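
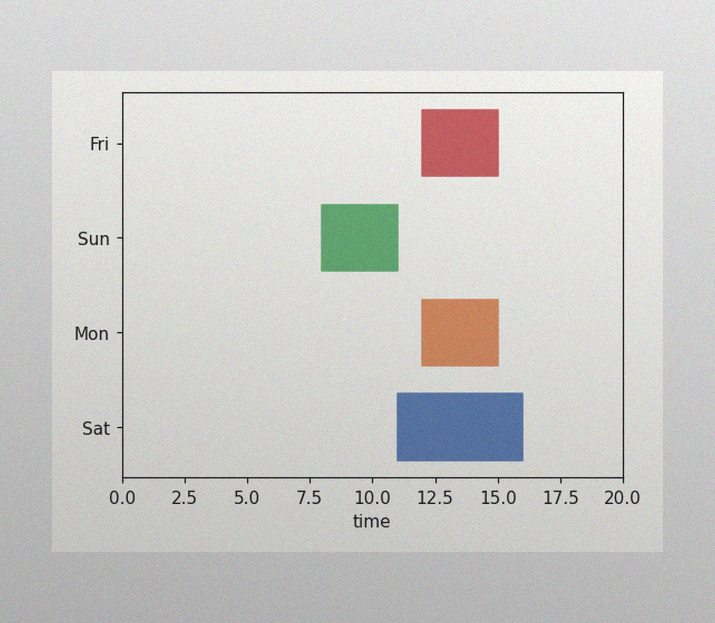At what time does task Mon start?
12

The image has some photo noise and uneven lighting. The Mon bar begins at t=12.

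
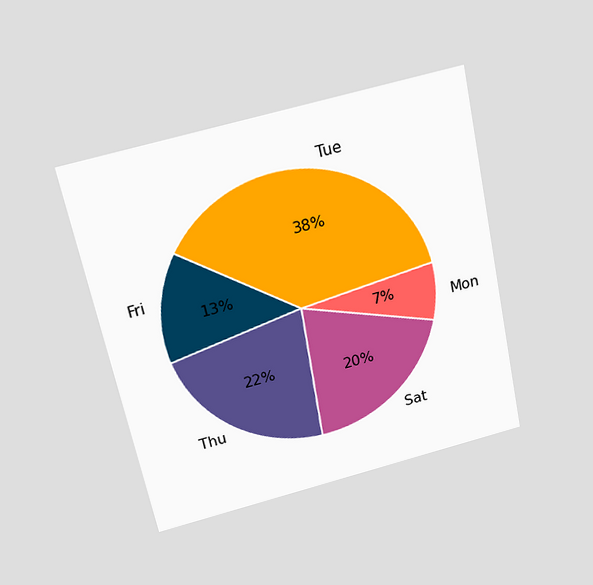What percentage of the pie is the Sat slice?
20%

The chart is tilted about 12° counter-clockwise and viewed slightly from above. The Sat slice takes up 20% of the pie.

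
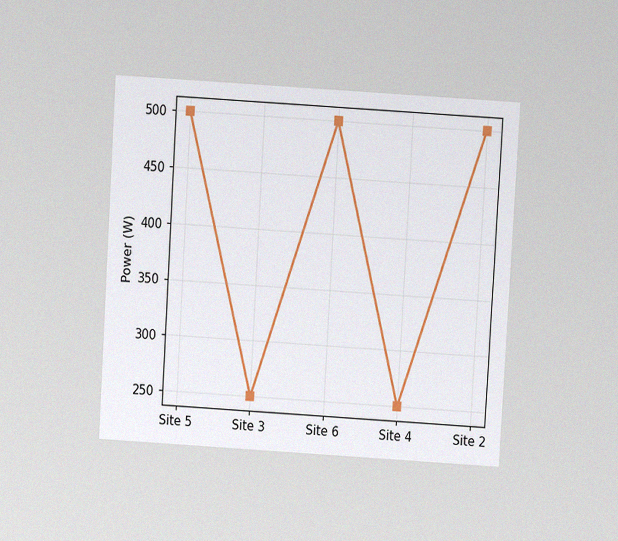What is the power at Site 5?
500W

The chart is tilted about 3° clockwise and viewed at a slight angle, with some photo noise. At Site 5, the line is at 500W.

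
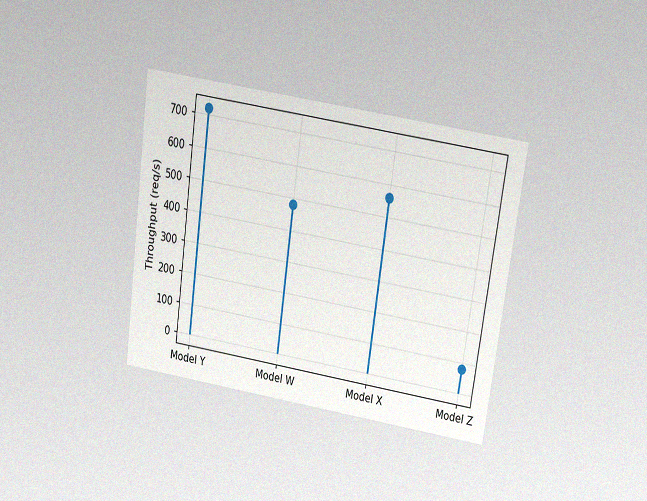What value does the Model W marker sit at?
The chart is tilted about 8° clockwise and viewed slightly from above, with some photo noise. The Model W marker sits at 480req/s.

480req/s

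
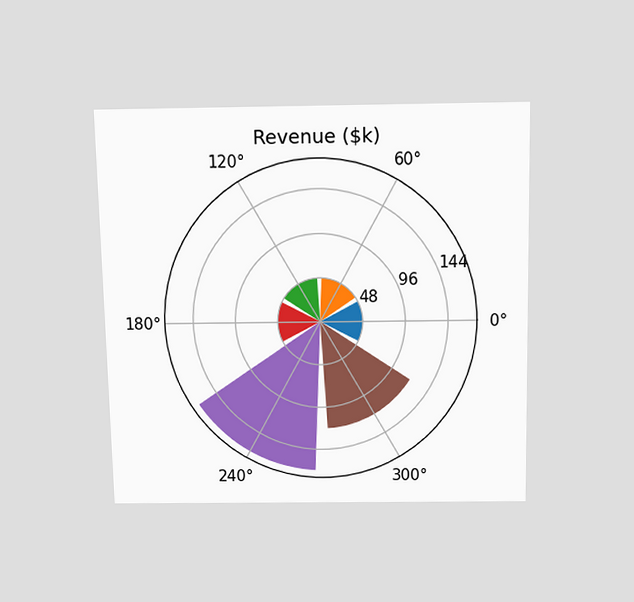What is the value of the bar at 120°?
The chart is viewed slightly from above. The bar at 120° reaches $48k on the radial axis.

$48k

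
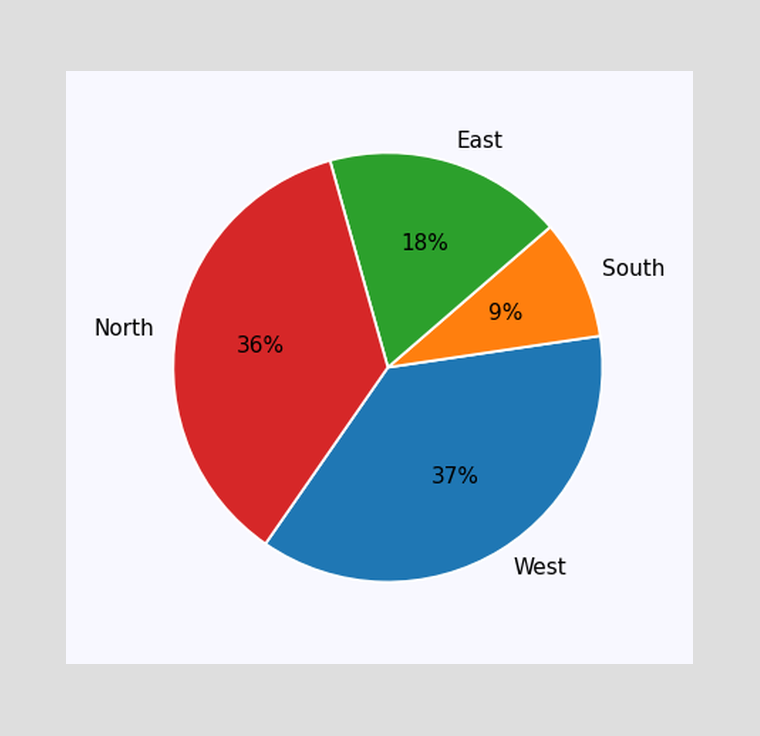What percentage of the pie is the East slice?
18%

The East slice takes up 18% of the pie.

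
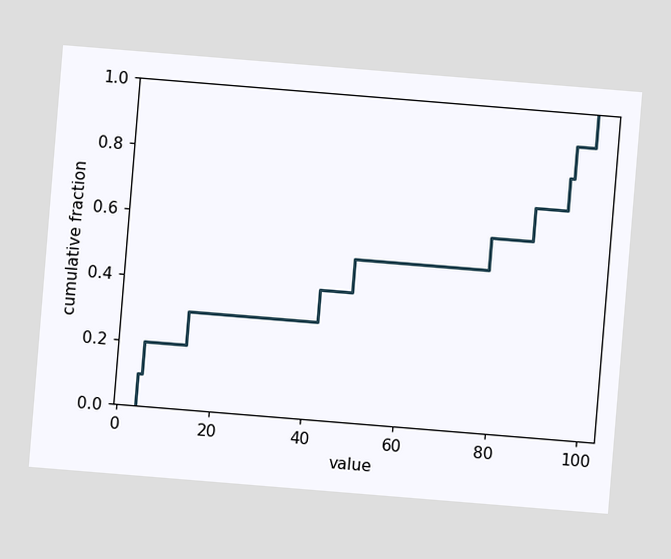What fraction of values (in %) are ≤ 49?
The chart is tilted about 5° clockwise. At x=49 the ECDF step is at 50%.

50%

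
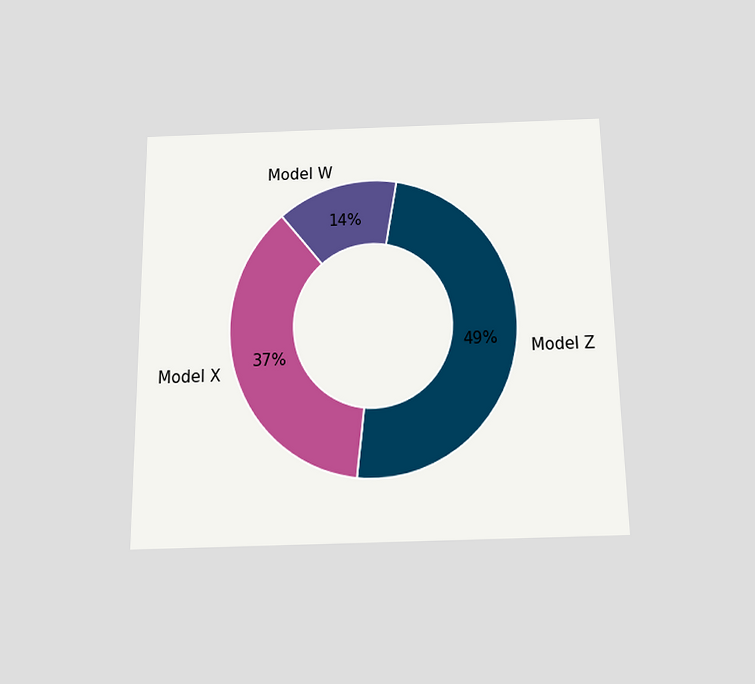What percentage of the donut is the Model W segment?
14%

The chart is viewed slightly from below. The Model W segment takes up 14% of the ring.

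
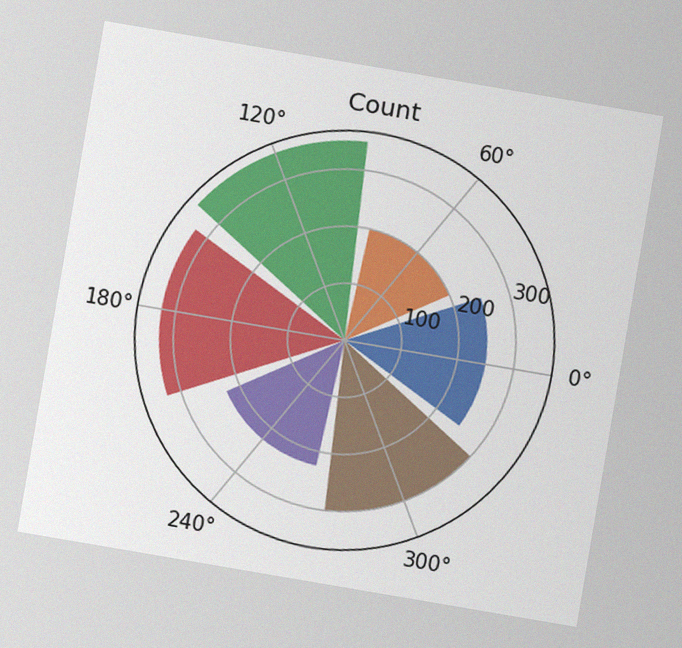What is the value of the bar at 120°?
350

The chart is tilted about 10° clockwise, with some photo noise. The bar at 120° reaches 350 on the radial axis.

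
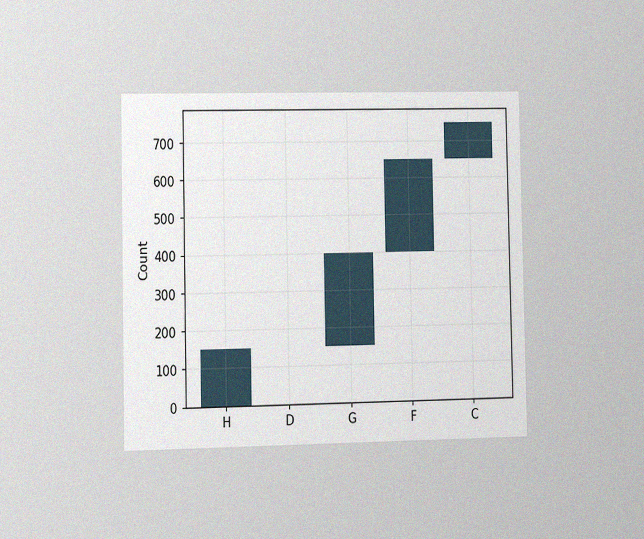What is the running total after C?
The chart is viewed at a slight angle, with some photo noise. After C the running total reaches 750.

750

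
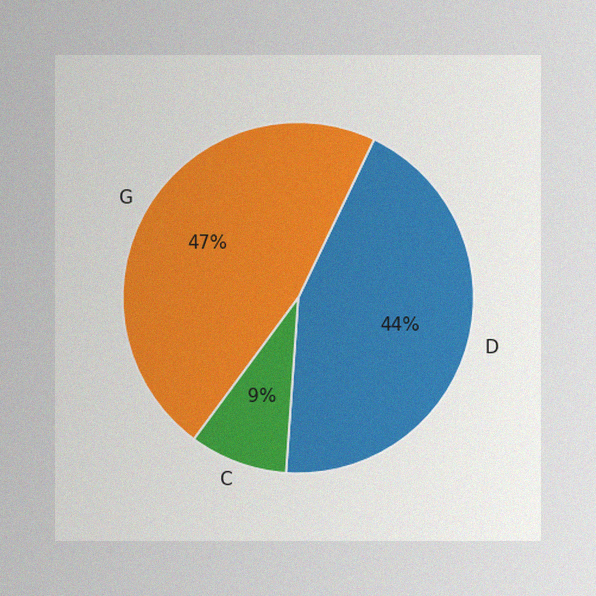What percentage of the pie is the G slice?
The image has some photo noise and uneven lighting. The G slice takes up 47% of the pie.

47%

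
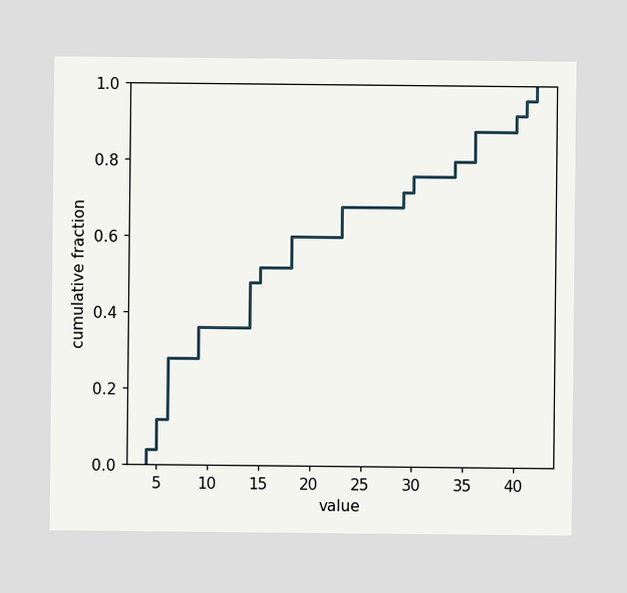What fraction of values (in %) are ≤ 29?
At x=29 the ECDF step is at 72%.

72%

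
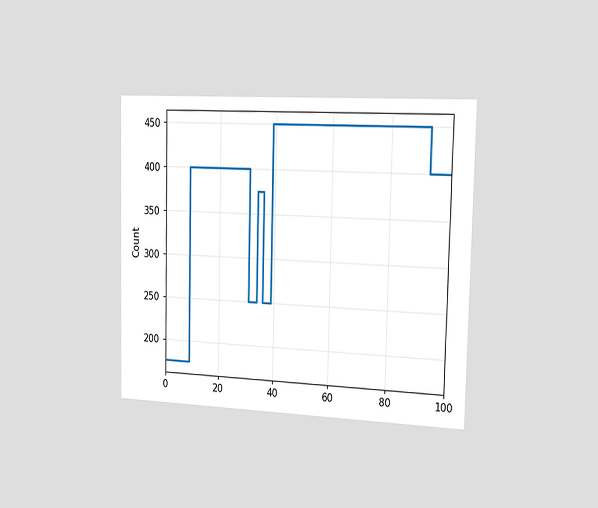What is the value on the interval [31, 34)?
250

The chart is viewed slightly from the right. On [31, 34) the step sits at 250.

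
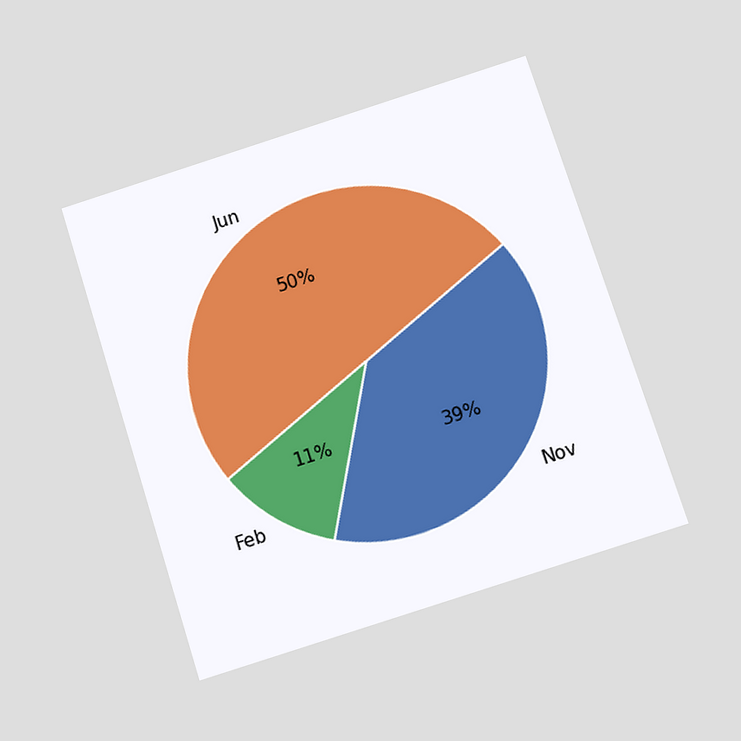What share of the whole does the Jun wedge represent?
50%

The chart is tilted about 18° counter-clockwise and viewed slightly from below. The Jun slice takes up 50% of the pie.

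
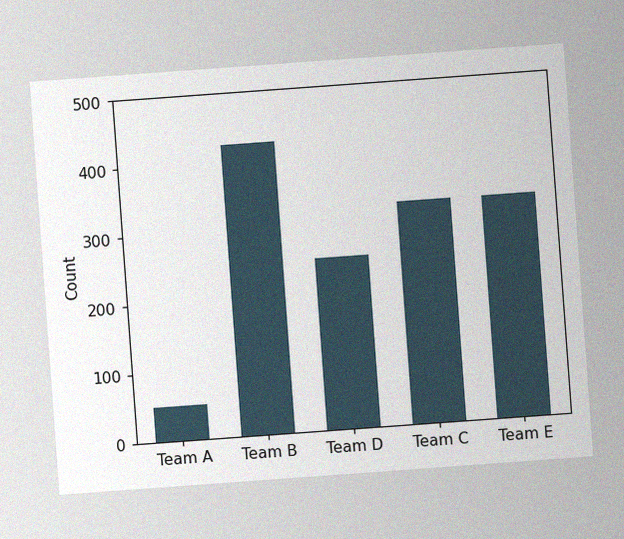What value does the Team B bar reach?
The chart is tilted about 4° counter-clockwise, with some photo noise. Reading along the chart's y-axis, the Team B bar reaches 425.

425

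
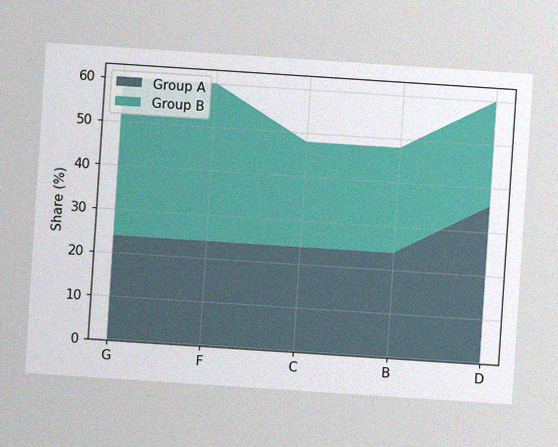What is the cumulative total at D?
The chart is tilted about 4° clockwise, with some photo noise. The stacked total at D reaches 60%.

60%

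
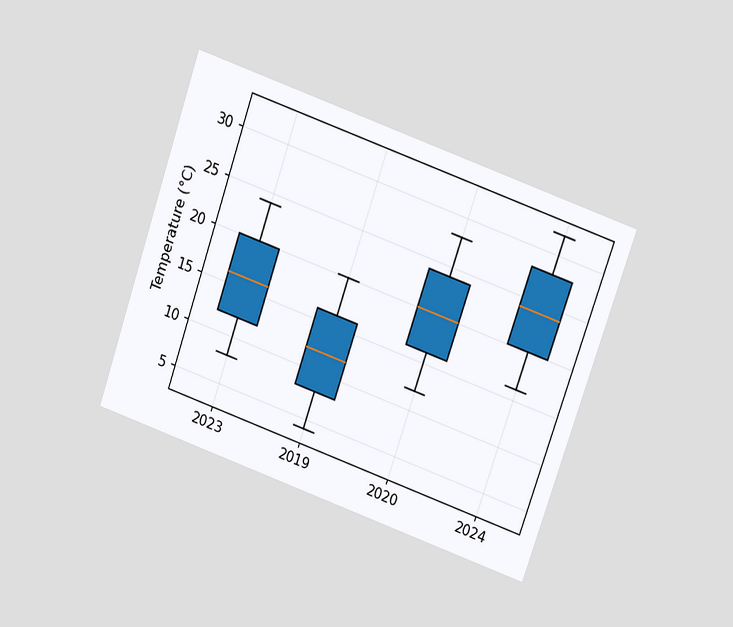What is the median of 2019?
12°C

The chart is tilted about 19° clockwise and viewed at a slight angle. The median line in the 2019 box sits at 12°C.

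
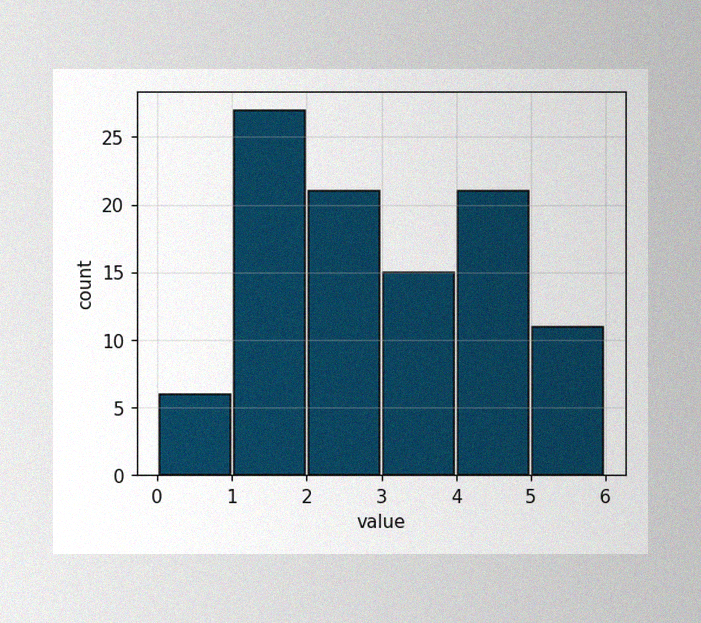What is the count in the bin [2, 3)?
The image has some photo noise and uneven lighting. The [2, 3) bin has height 21.

21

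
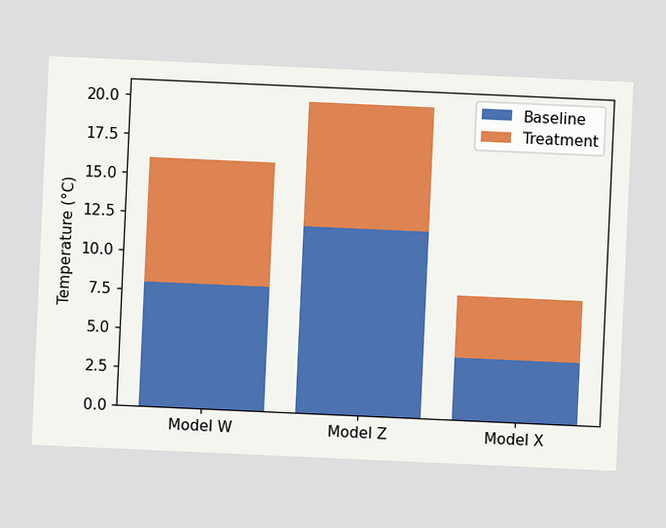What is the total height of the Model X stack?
The chart is tilted about 3° clockwise. The Model X stack's top reaches 8°C on the y-axis.

8°C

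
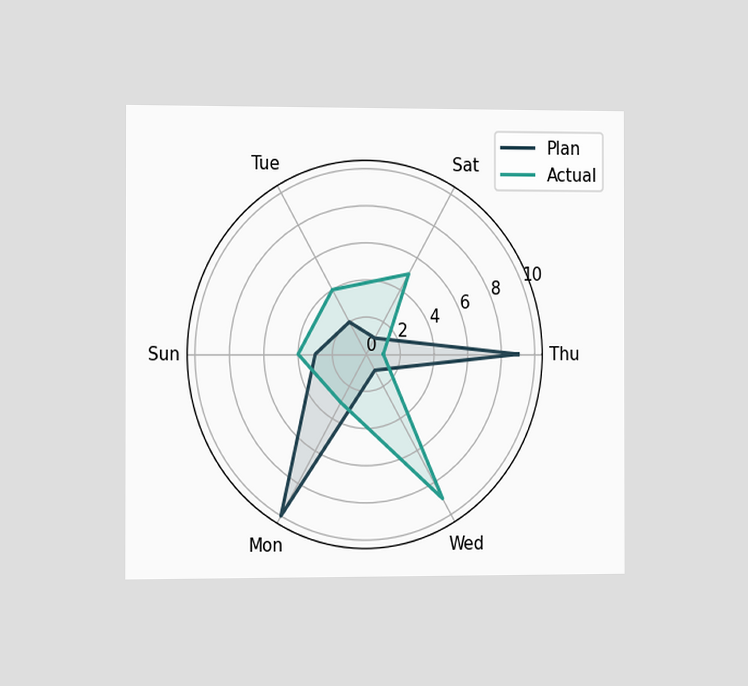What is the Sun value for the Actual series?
4

The chart is viewed slightly from the left. On the Sun axis, Actual reaches 4.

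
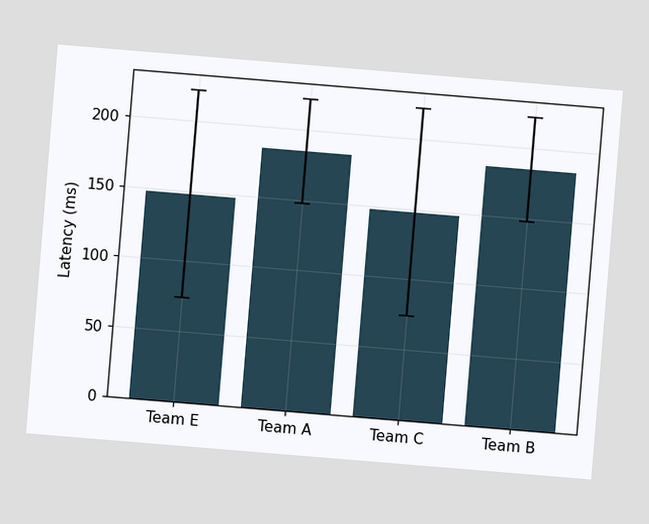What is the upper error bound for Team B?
The chart is tilted about 5° clockwise. The Team B bar's upper whisker reaches 222ms.

222ms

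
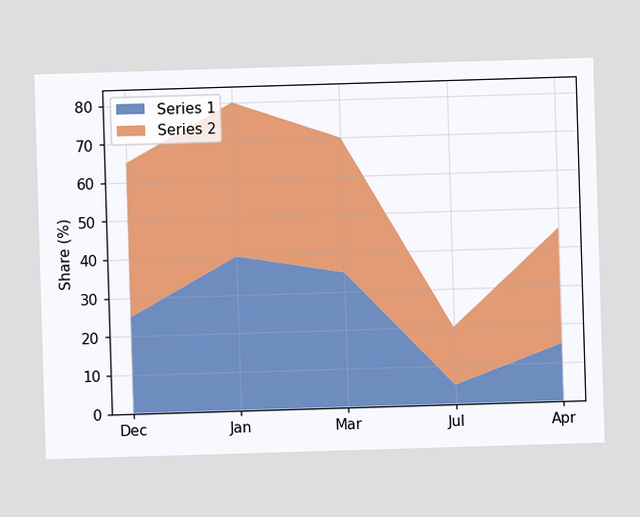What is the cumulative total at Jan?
The stacked total at Jan reaches 80%.

80%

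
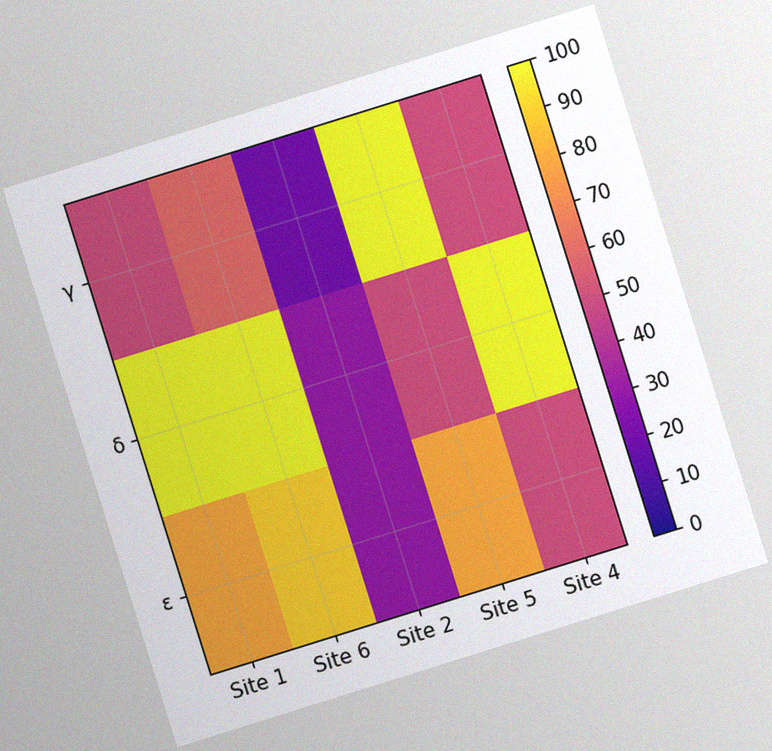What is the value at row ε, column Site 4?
The chart is tilted about 17° counter-clockwise, with some photo noise. Matching cell (ε, Site 4) against the colorbar gives 50.

50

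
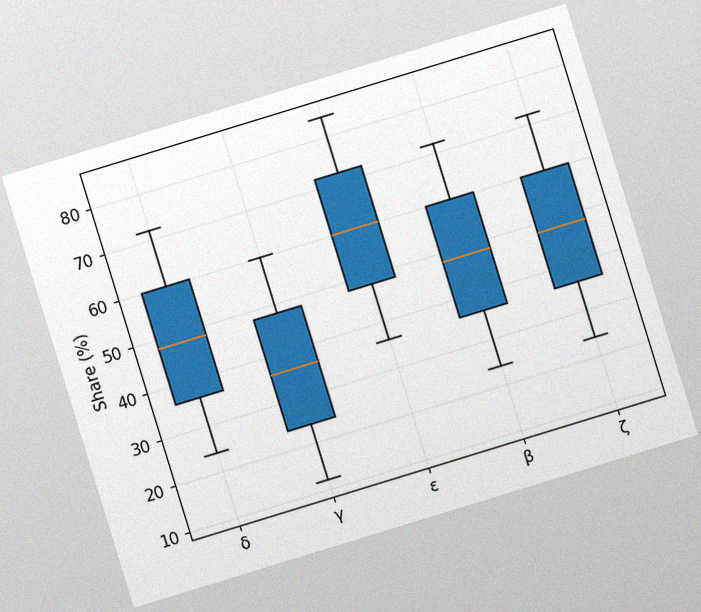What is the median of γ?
The chart is tilted about 17° counter-clockwise, with some photo noise. The median line in the γ box sits at 36%.

36%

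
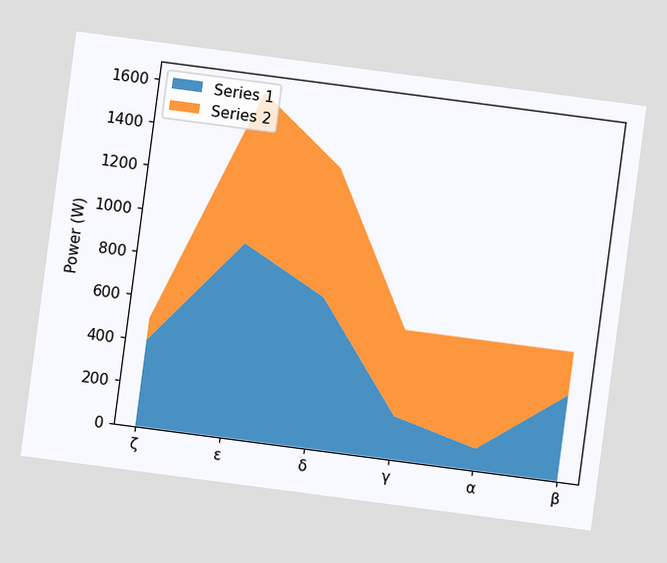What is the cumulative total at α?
The chart is tilted about 7° clockwise. The stacked total at α reaches 600W.

600W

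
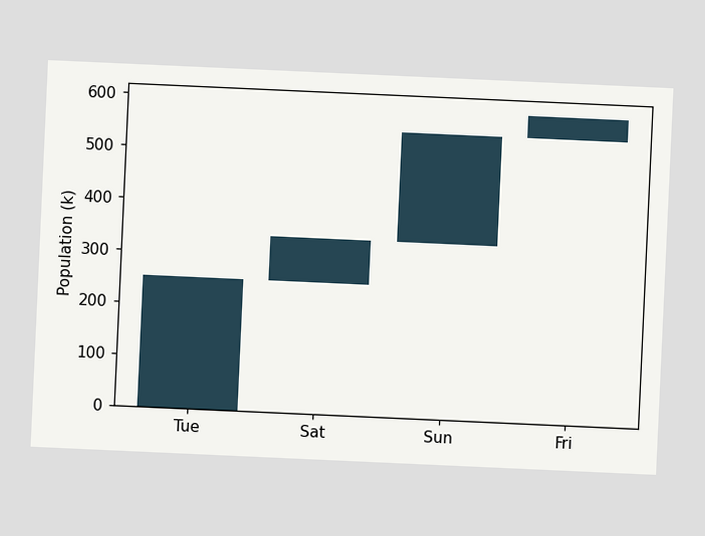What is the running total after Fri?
588k

The chart is tilted about 3° clockwise. After Fri the running total reaches 588k.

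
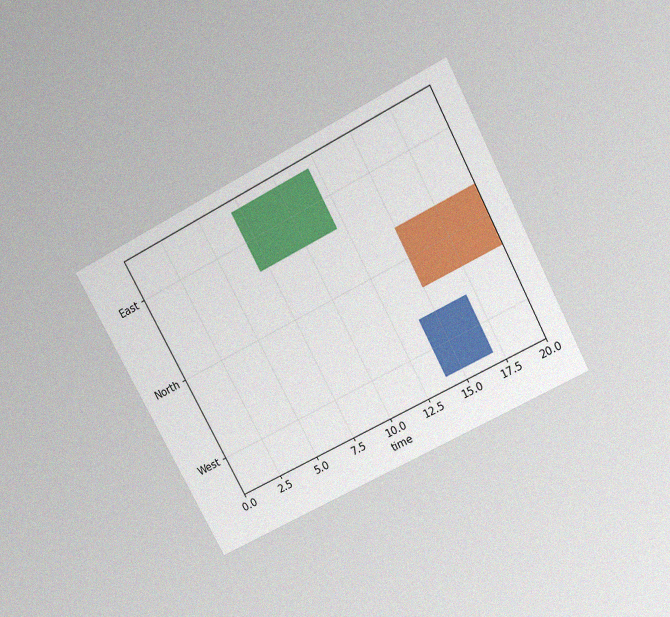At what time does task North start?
15

The chart is tilted about 28° counter-clockwise and viewed slightly from above, with some photo noise. The North bar begins at t=15.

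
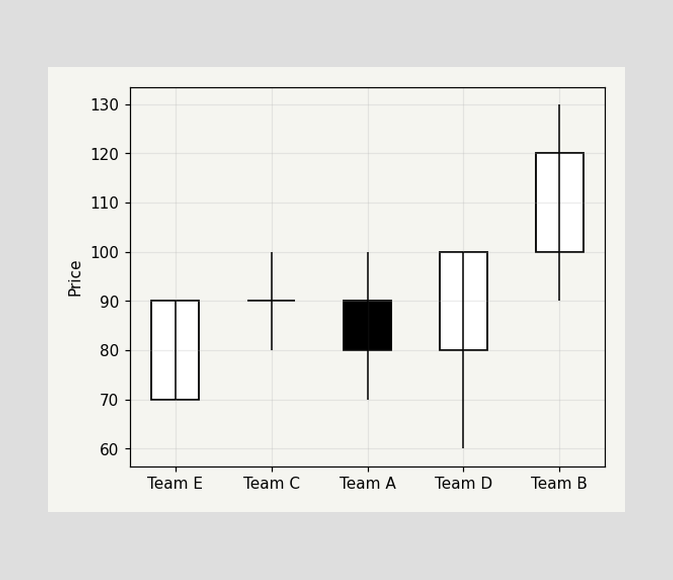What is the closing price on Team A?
80

The Team A candle closes at 80.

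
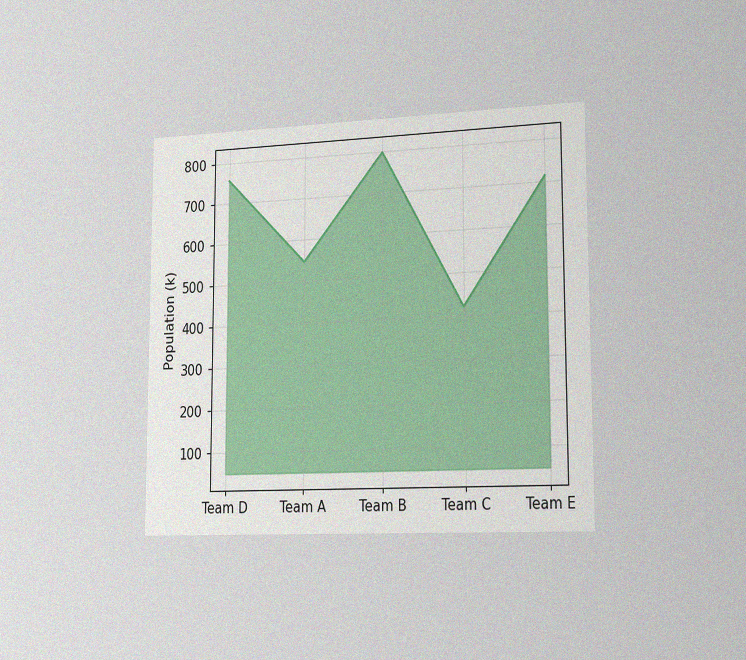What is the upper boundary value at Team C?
420k

The chart is viewed slightly from the right, with some photo noise. At Team C the upper boundary is at 420k.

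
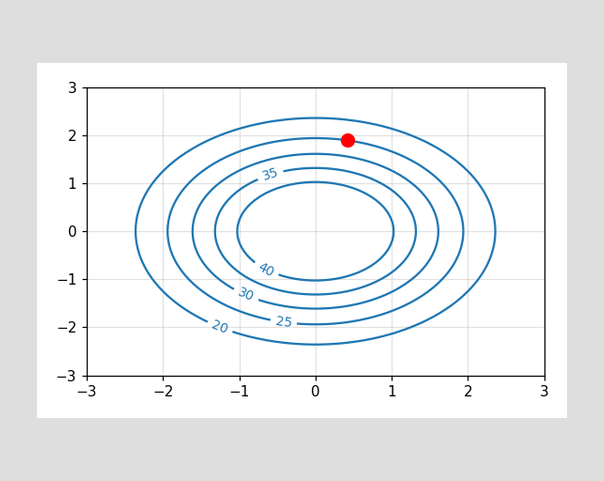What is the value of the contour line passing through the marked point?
The marked point sits on the contour labelled 25.

25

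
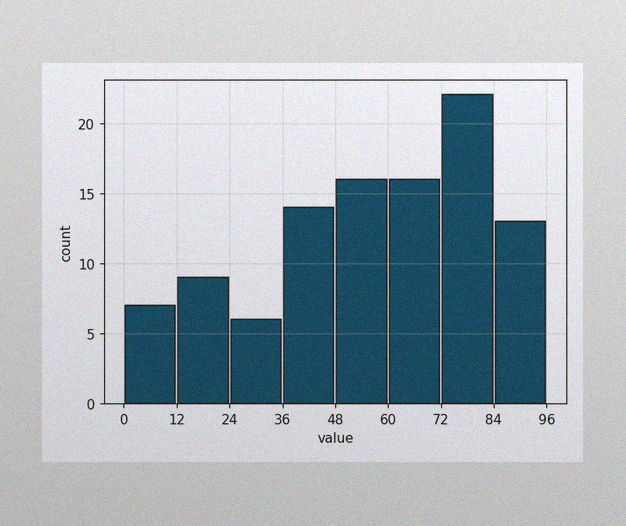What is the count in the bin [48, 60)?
16

The image has some photo noise and uneven lighting. The [48, 60) bin has height 16.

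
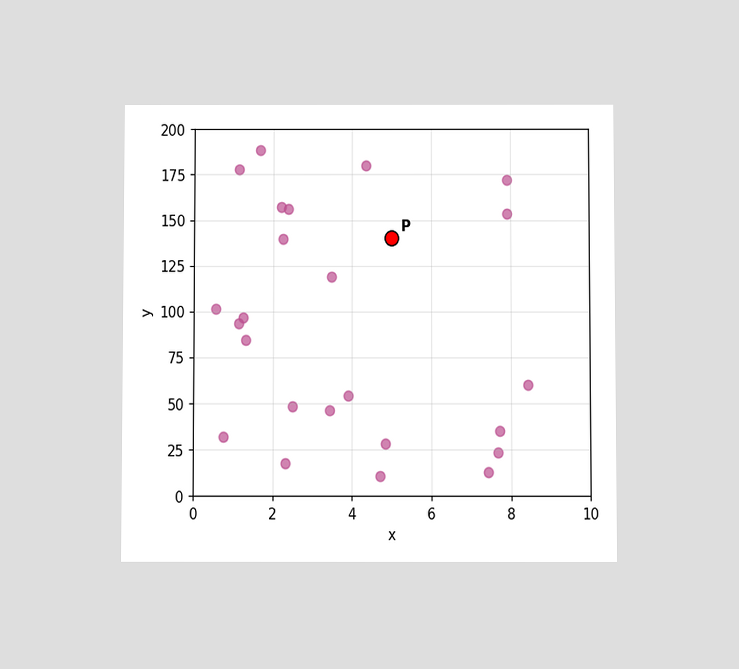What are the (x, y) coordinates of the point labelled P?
(5, 140)

The chart is viewed at a slight angle. Following the gridlines from P to each axis, P sits at (5, 140).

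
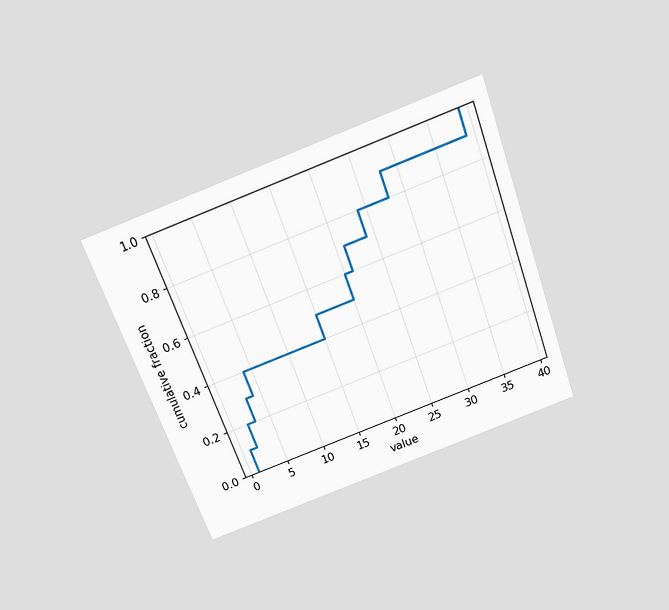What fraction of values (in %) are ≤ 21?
The chart is tilted about 20° counter-clockwise and viewed slightly from above. At x=21 the ECDF step is at 70%.

70%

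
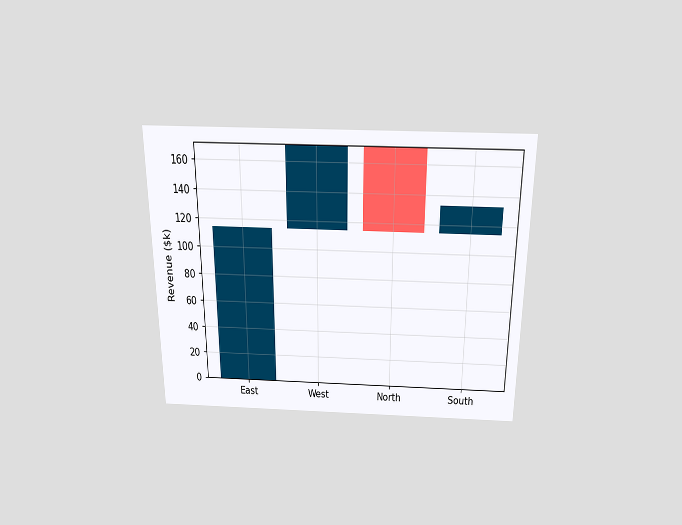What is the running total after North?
$114k

The chart is viewed slightly from above. After North the running total reaches $114k.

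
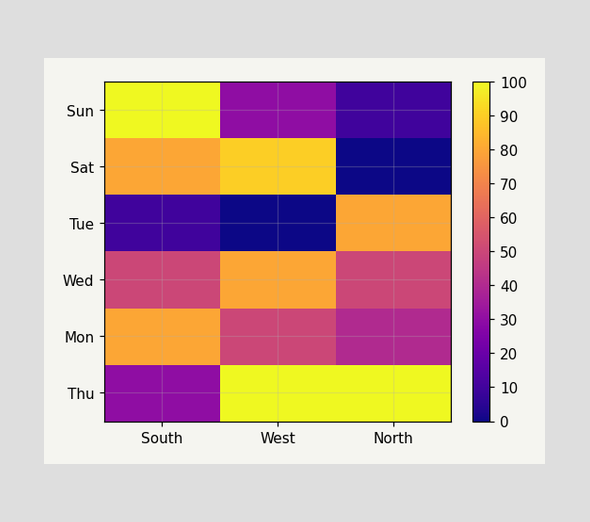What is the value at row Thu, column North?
Matching cell (Thu, North) against the colorbar gives 100.

100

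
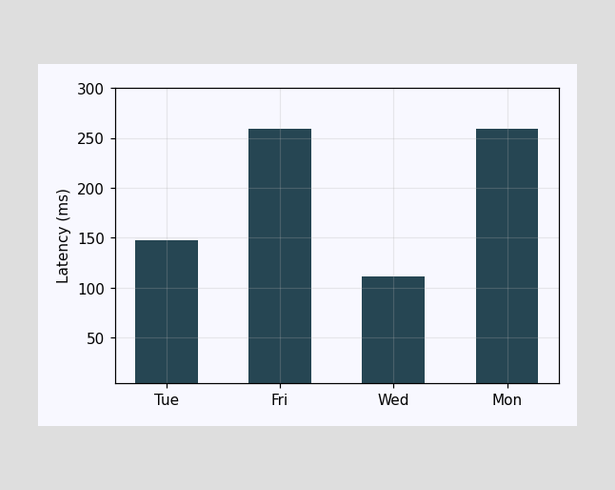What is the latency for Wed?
111ms

Reading along the chart's y-axis, the Wed bar reaches 111ms.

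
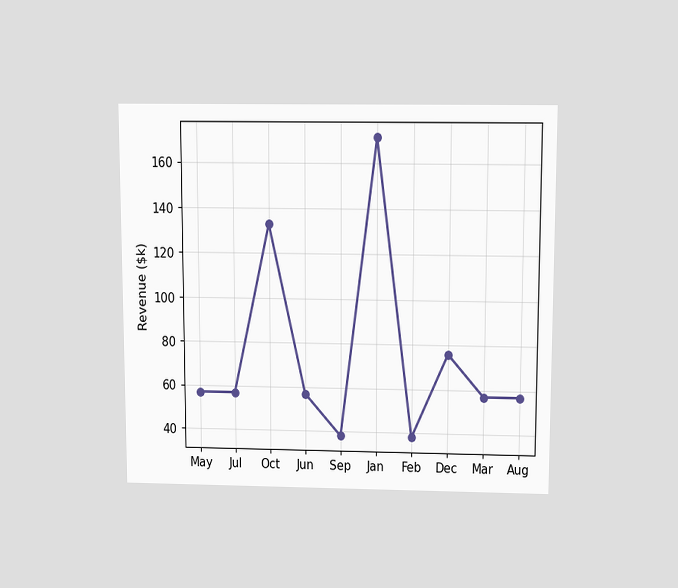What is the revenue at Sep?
The chart is viewed slightly from above. At Sep, the line is at $38k.

$38k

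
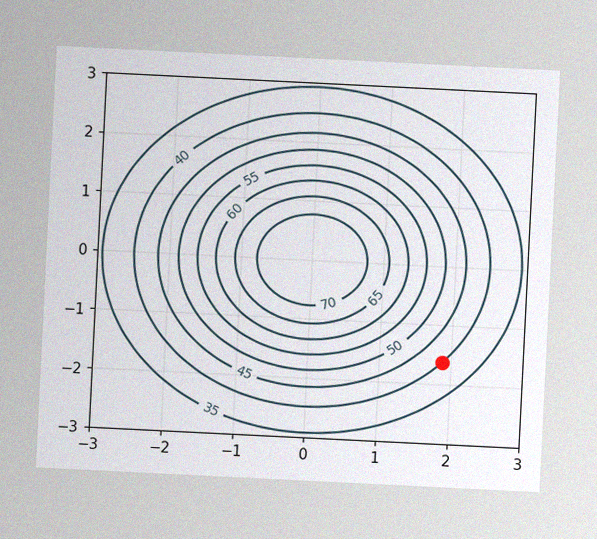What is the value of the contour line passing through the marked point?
40

The chart is tilted about 3° clockwise, with some photo noise. The marked point sits on the contour labelled 40.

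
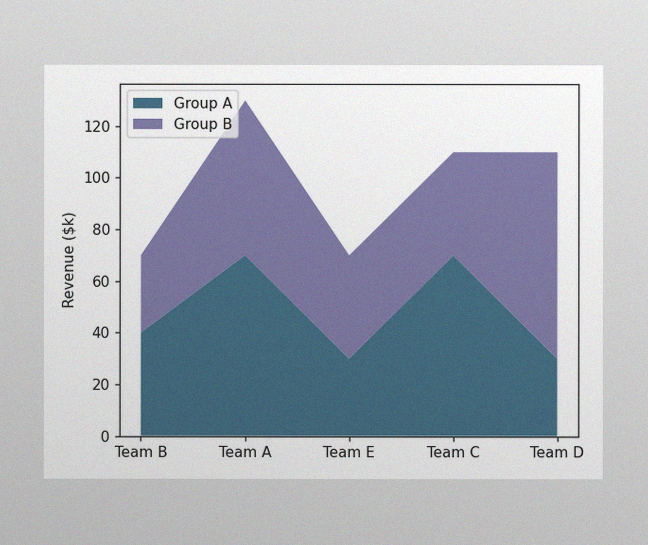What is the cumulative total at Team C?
$110k

The image has some photo noise and uneven lighting. The stacked total at Team C reaches $110k.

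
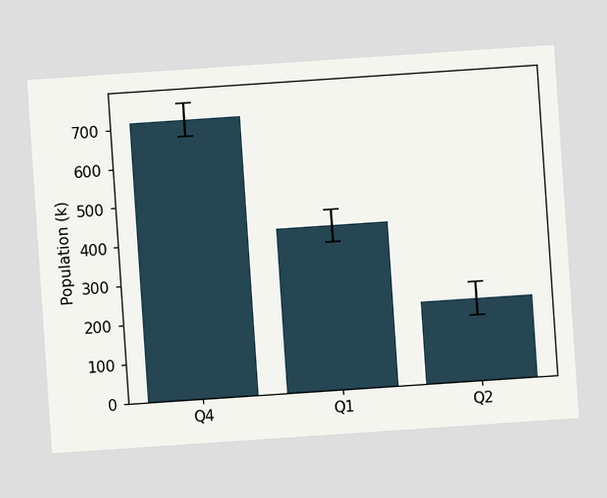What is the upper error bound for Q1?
The chart is tilted about 4° counter-clockwise. The Q1 bar's upper whisker reaches 462k.

462k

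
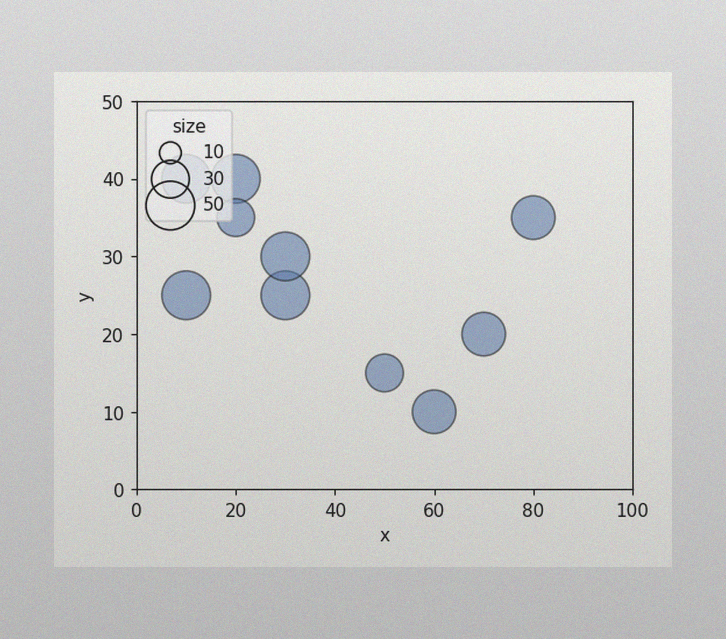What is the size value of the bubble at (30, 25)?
50

The image has some photo noise and uneven lighting. Matching the bubble at (30, 25) against the size legend gives 50.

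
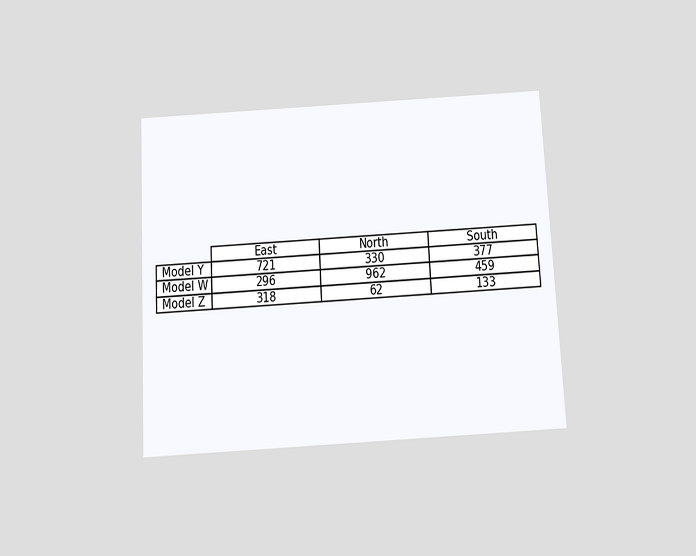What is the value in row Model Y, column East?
721

The chart is tilted about 3° counter-clockwise and viewed slightly from below. The (Model Y, East) cell reads 721.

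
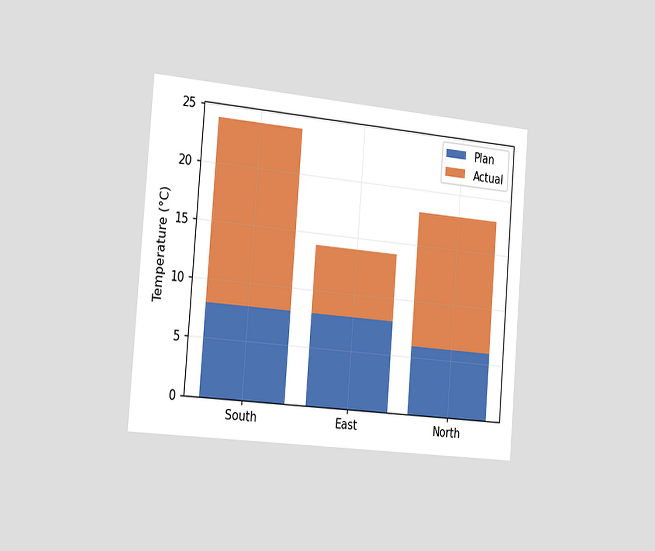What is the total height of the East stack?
14°C

The chart is tilted about 4° clockwise and viewed slightly from the left. The East stack's top reaches 14°C on the y-axis.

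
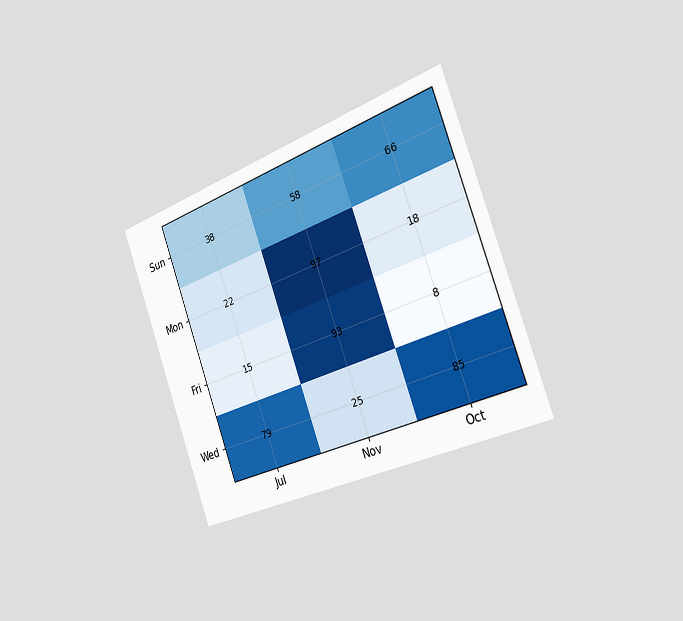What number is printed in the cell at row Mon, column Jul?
The chart is tilted about 20° counter-clockwise and viewed slightly from the right. The (Mon, Jul) cell reads 22.

22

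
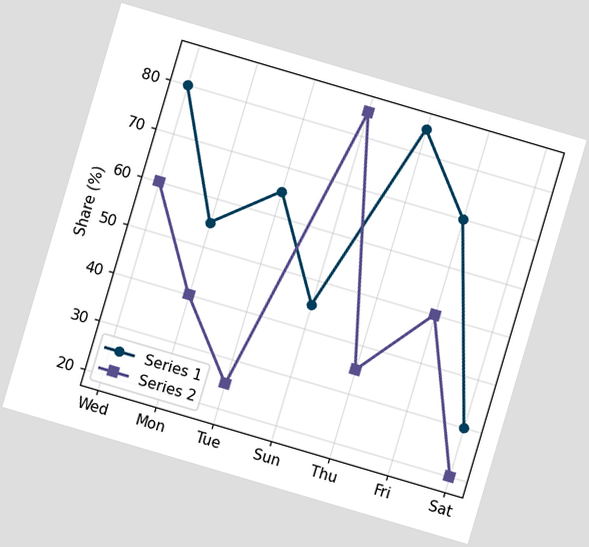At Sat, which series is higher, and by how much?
The chart is tilted about 16° clockwise. At Sat, Series 1 sits above the other line by 10%.

Series 1, by 10%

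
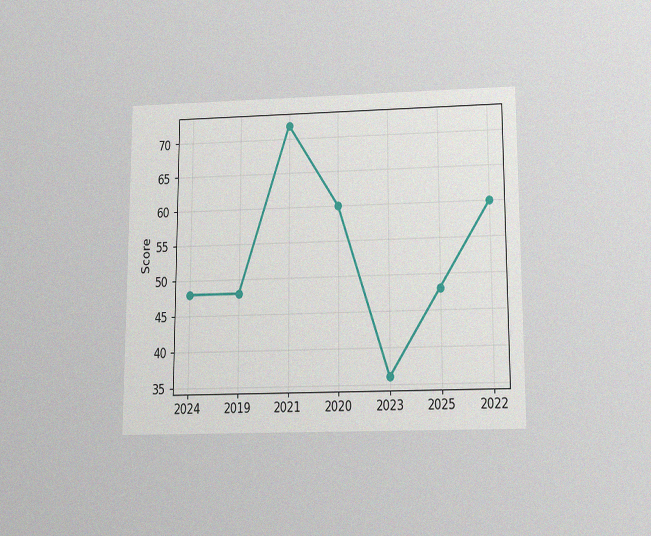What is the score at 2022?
60

The chart is viewed slightly from below, with some photo noise. At 2022, the line is at 60.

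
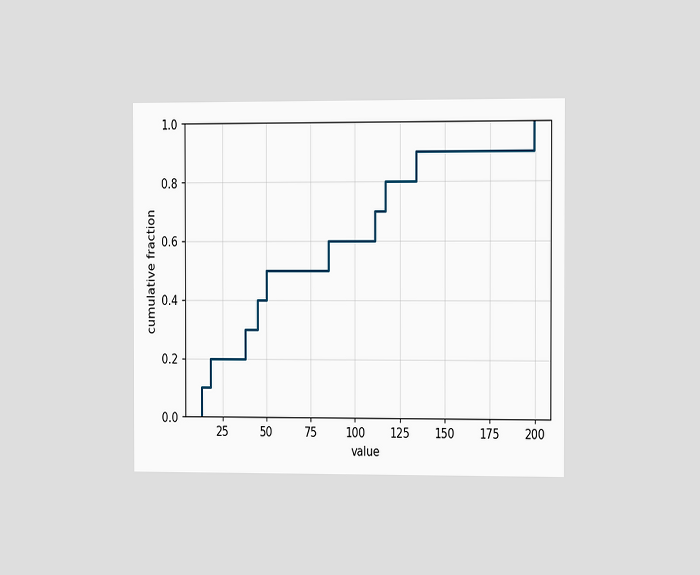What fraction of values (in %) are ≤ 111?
The chart is viewed slightly from the right. At x=111 the ECDF step is at 70%.

70%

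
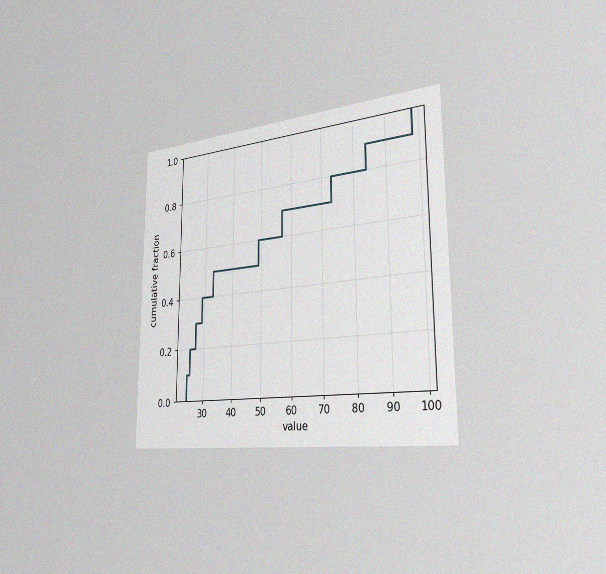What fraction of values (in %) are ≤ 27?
The chart is viewed slightly from the right, with some photo noise. At x=27 the ECDF step is at 30%.

30%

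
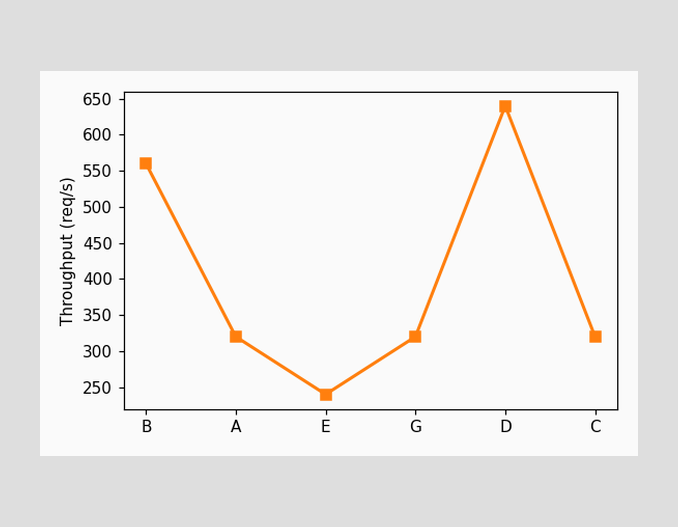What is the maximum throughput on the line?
The highest point is at D, and reading across to the y-axis gives 640req/s.

640req/s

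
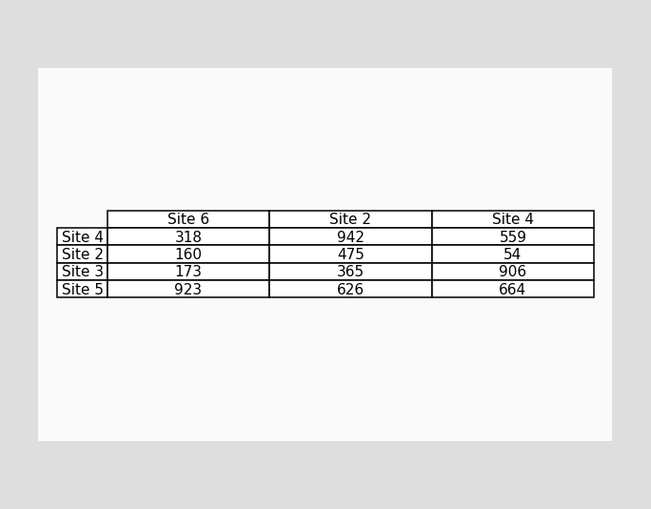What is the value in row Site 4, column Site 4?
The (Site 4, Site 4) cell reads 559.

559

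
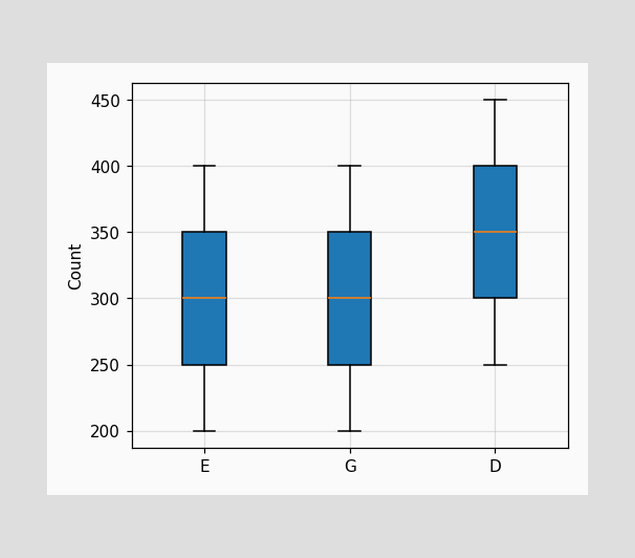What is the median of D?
350

The median line in the D box sits at 350.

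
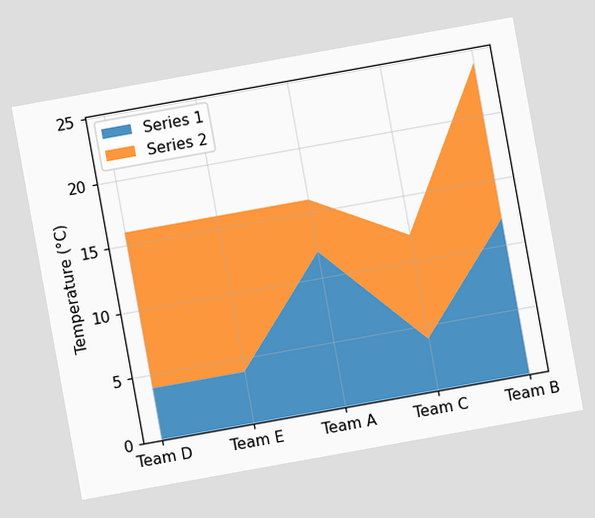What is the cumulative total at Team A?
16°C

The chart is tilted about 10° counter-clockwise. The stacked total at Team A reaches 16°C.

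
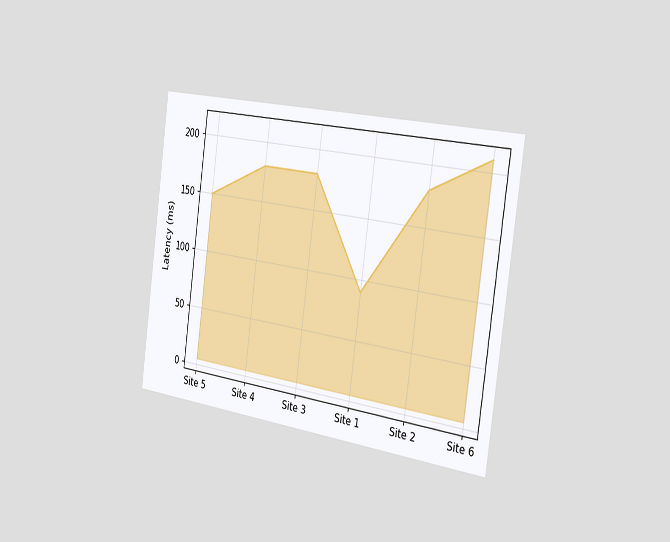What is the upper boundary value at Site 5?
The chart is tilted about 8° clockwise and viewed slightly from the right. At Site 5 the upper boundary is at 150ms.

150ms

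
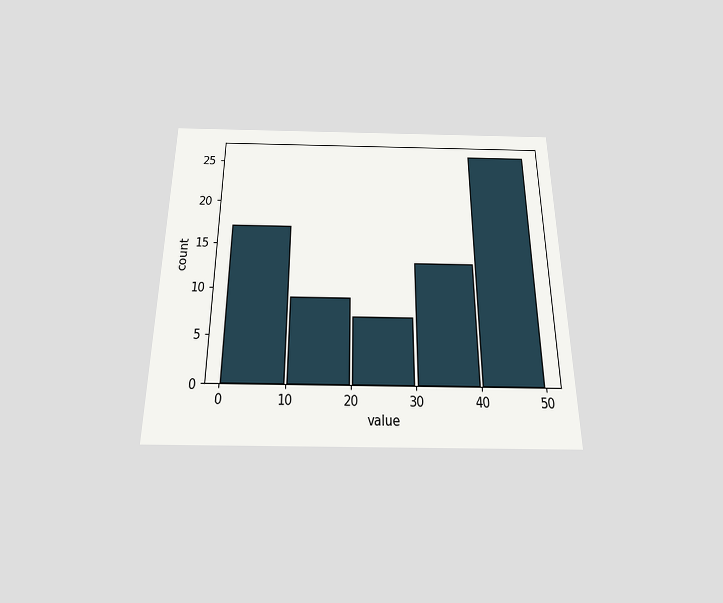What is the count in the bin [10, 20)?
The chart is viewed slightly from below. The [10, 20) bin has height 9.

9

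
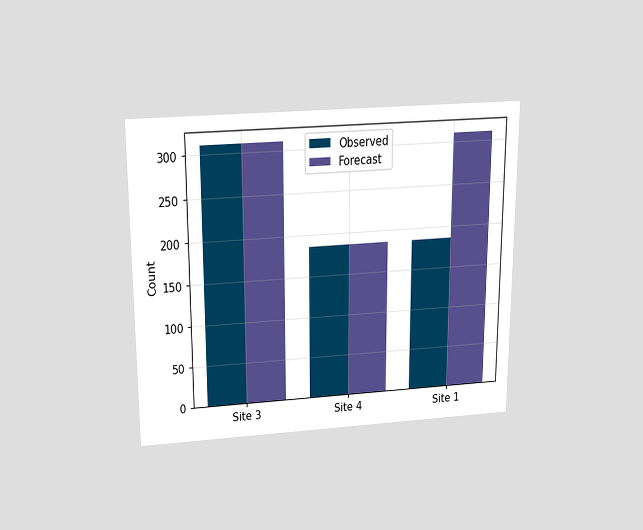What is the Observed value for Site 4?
The chart is viewed slightly from above. The Observed bar at Site 4 reaches 186 on the y-axis.

186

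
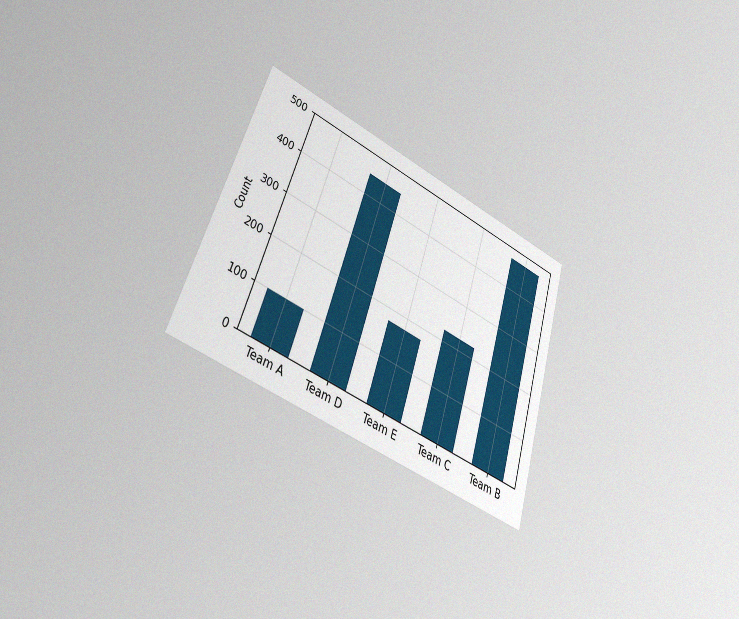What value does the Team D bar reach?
450

The chart is tilted about 18° clockwise and viewed slightly from the left, with some photo noise. Reading along the chart's y-axis, the Team D bar reaches 450.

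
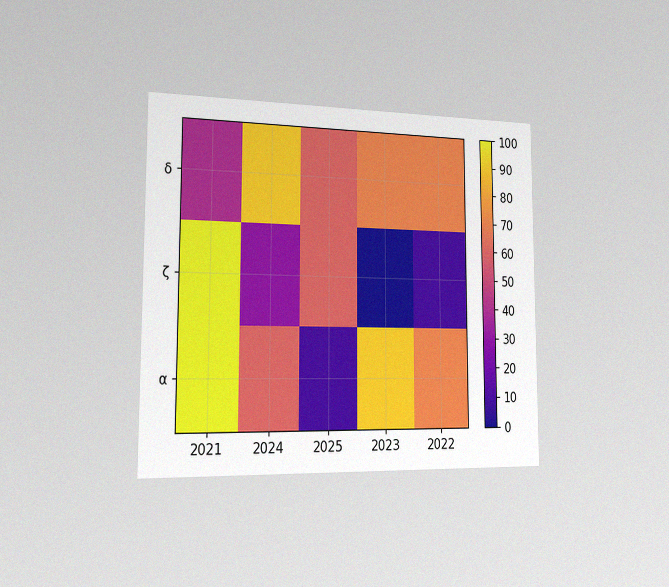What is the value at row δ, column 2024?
90

The chart is viewed slightly from the left, with some photo noise. Matching cell (δ, 2024) against the colorbar gives 90.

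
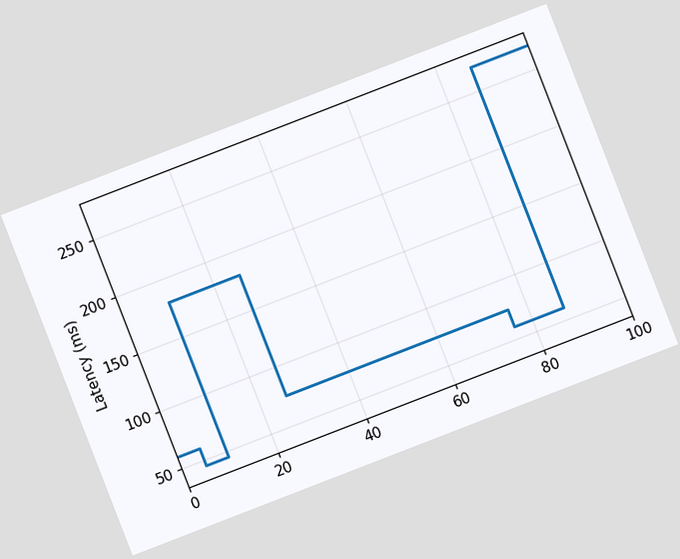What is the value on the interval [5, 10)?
45ms

The chart is tilted about 21° counter-clockwise. On [5, 10) the step sits at 45ms.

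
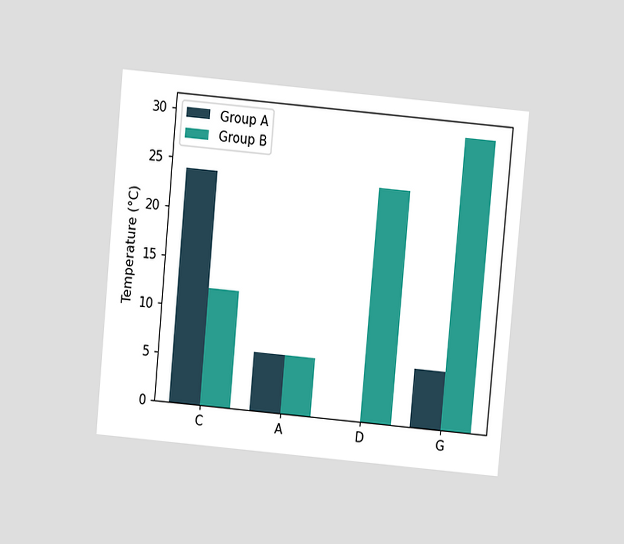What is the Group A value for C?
24°C

The chart is tilted about 5° clockwise and viewed at a slight angle. The Group A bar at C reaches 24°C on the y-axis.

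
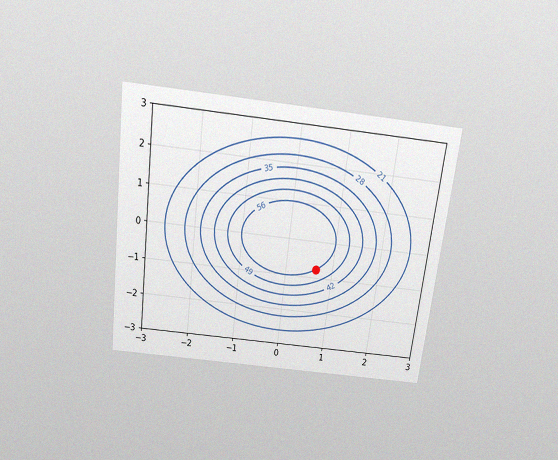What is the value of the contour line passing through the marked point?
56

The chart is tilted about 7° clockwise and viewed slightly from above, with some photo noise. The marked point sits on the contour labelled 56.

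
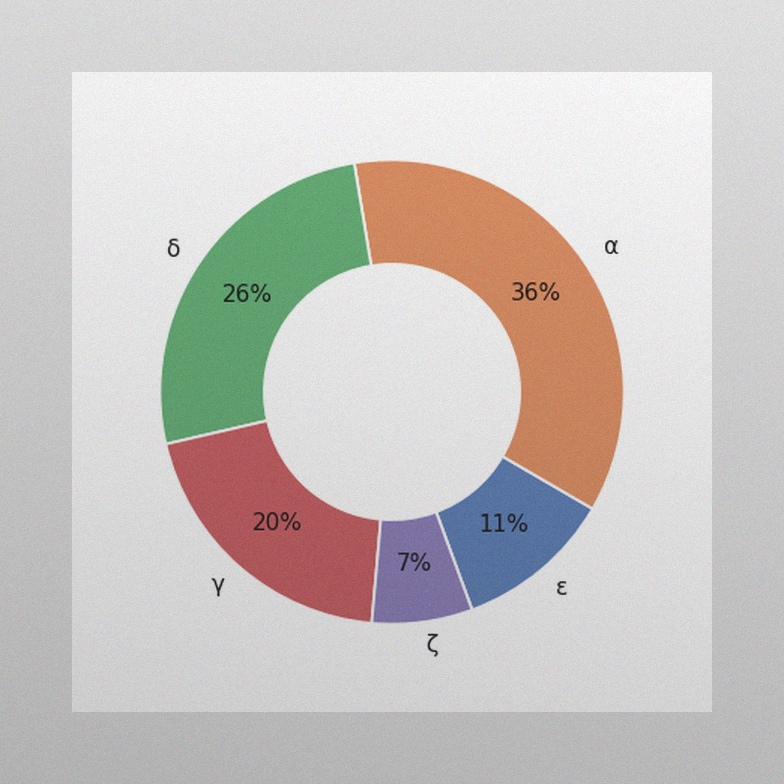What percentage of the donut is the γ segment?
The image has some photo noise and uneven lighting. The γ segment takes up 20% of the ring.

20%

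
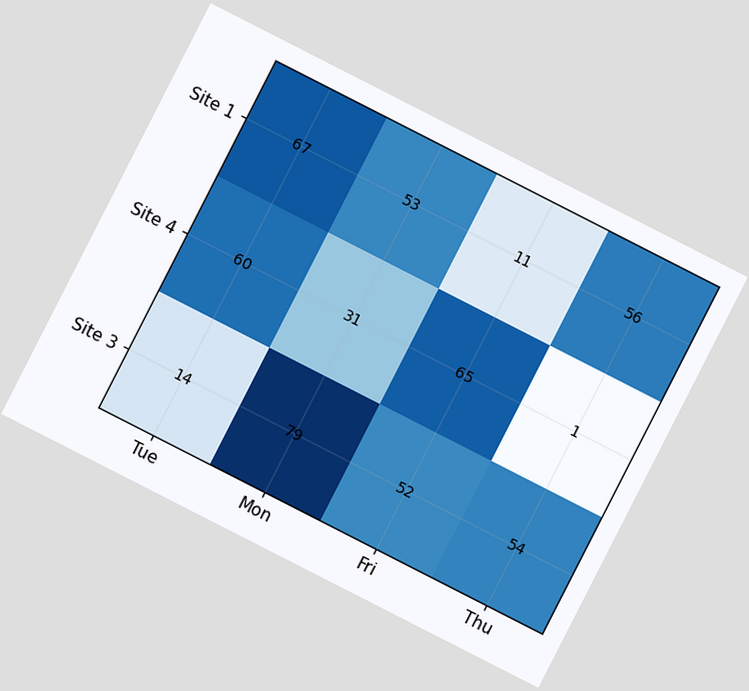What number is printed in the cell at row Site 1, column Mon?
53

The chart is tilted about 27° clockwise. The (Site 1, Mon) cell reads 53.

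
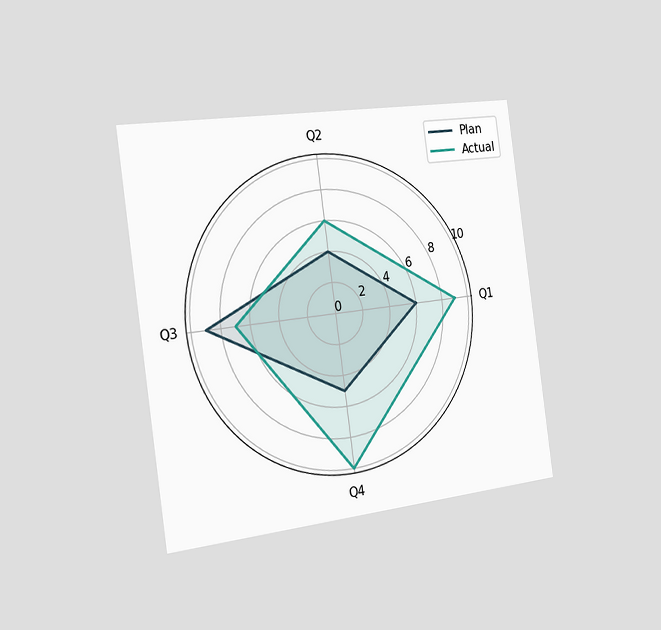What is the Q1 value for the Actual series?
The chart is tilted about 8° counter-clockwise and viewed slightly from the left. On the Q1 axis, Actual reaches 9.

9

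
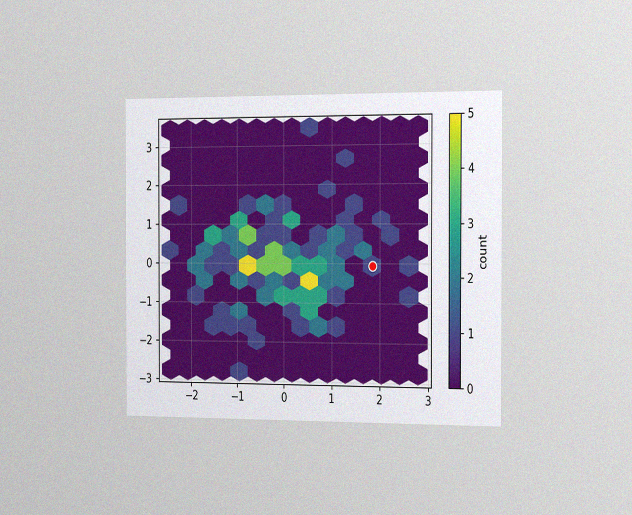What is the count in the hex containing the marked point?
1

The chart is viewed slightly from the right, with some photo noise. The marked hex reads 1 on the colorbar.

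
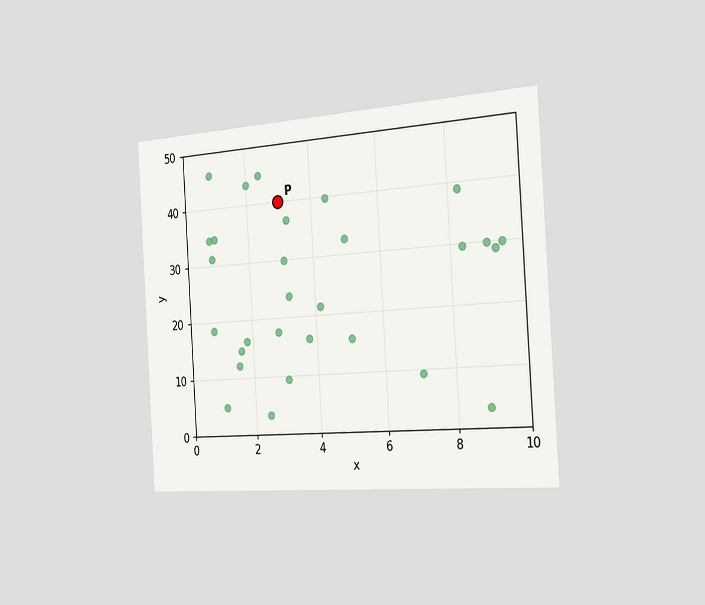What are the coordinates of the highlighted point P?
(3, 40)

The chart is tilted about 4° counter-clockwise and viewed slightly from the right. Following the gridlines from P to each axis, P sits at (3, 40).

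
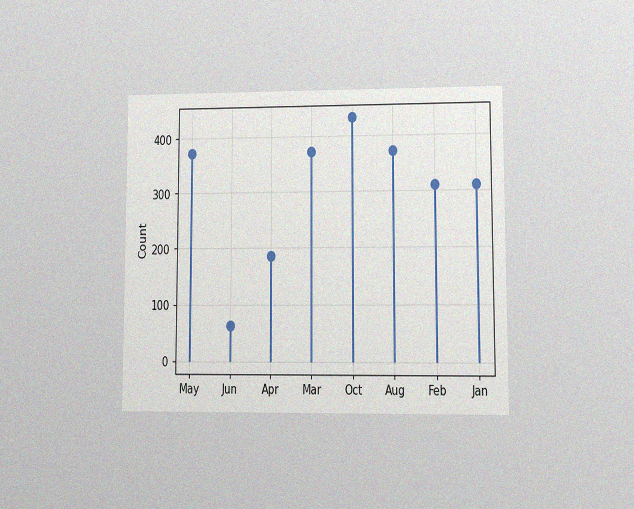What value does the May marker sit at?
372

The chart is viewed at a slight angle, with some photo noise. The May marker sits at 372.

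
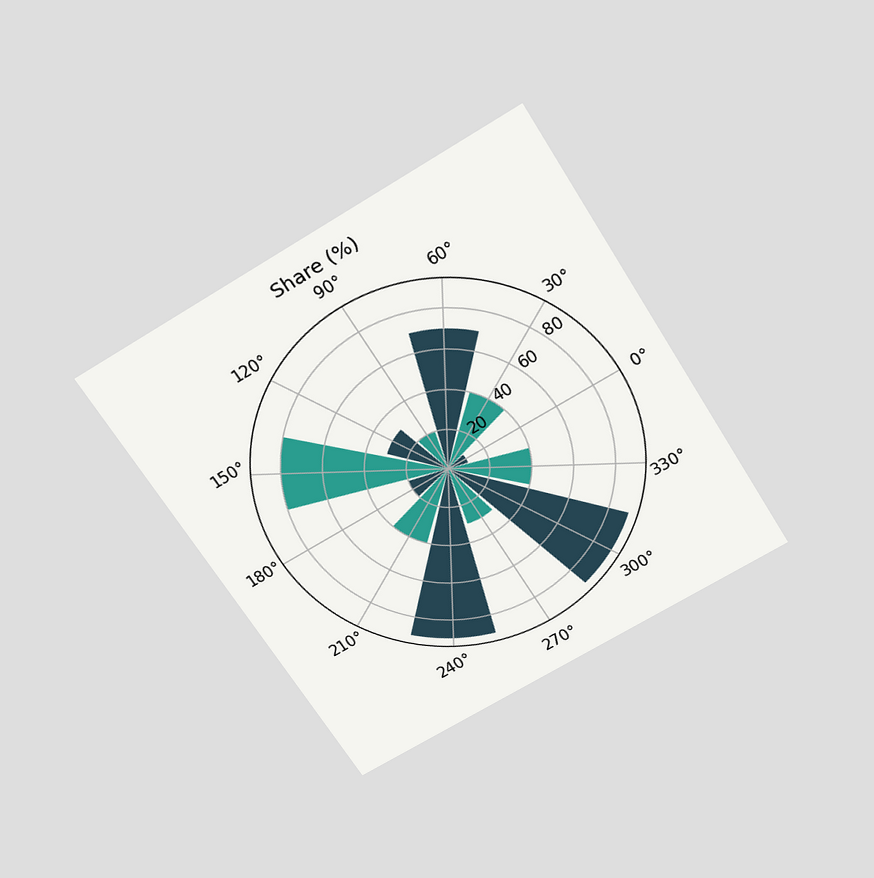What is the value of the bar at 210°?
40%

The chart is tilted about 32° counter-clockwise and viewed slightly from above. The bar at 210° reaches 40% on the radial axis.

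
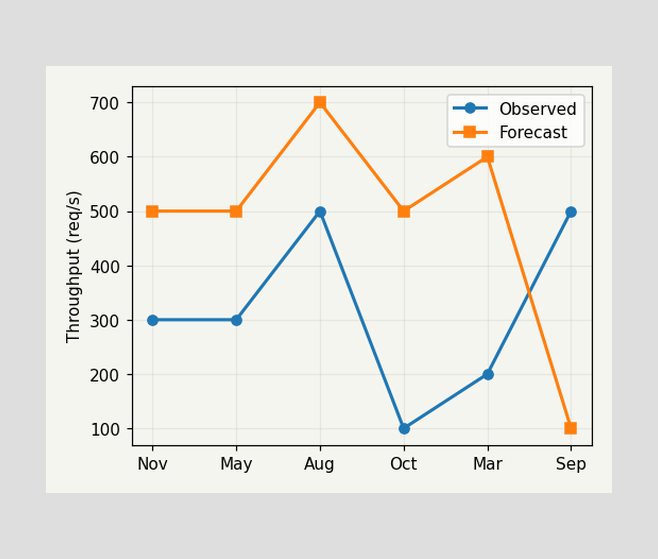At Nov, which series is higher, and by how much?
Forecast, by 200req/s

At Nov, Forecast sits above the other line by 200req/s.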